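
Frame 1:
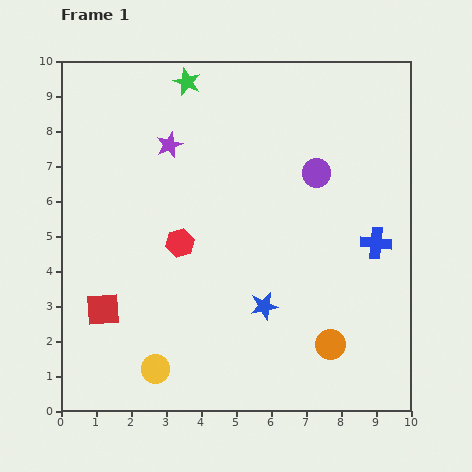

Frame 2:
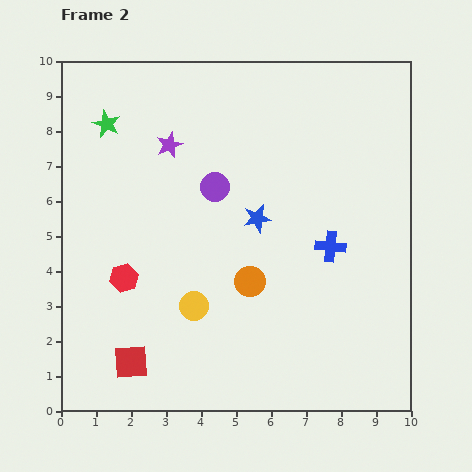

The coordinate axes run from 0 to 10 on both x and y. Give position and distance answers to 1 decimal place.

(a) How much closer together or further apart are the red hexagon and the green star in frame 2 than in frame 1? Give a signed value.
-0.2

Distance in frame 1: 4.6. Distance in frame 2: 4.4.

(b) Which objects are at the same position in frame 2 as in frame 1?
the purple star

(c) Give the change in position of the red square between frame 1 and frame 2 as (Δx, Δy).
(0.8, -1.5)

The red square was at (1.2, 2.9) in frame 1 and (2.0, 1.4) in frame 2.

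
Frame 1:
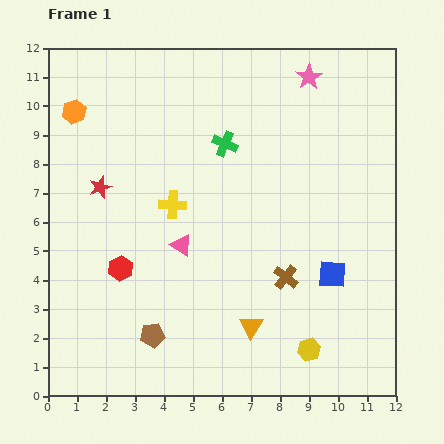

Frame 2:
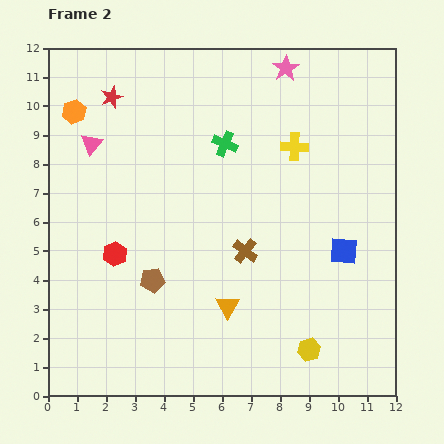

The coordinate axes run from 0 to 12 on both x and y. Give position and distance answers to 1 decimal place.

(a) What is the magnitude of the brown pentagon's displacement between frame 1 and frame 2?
1.9

The brown pentagon moved from (3.6, 2.1) to (3.6, 4.0), a distance of √(0.0² + 1.9²) ≈ 1.9.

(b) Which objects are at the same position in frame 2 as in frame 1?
the orange hexagon, the yellow hexagon, the green cross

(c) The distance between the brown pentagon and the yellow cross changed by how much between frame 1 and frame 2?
+2.1

Distance in frame 1: 4.6. Distance in frame 2: 6.7.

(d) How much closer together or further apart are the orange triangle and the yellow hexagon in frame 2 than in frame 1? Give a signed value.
+1.0

Distance in frame 1: 2.2. Distance in frame 2: 3.2.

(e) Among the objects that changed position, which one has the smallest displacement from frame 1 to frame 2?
the red hexagon

(moved 0.5)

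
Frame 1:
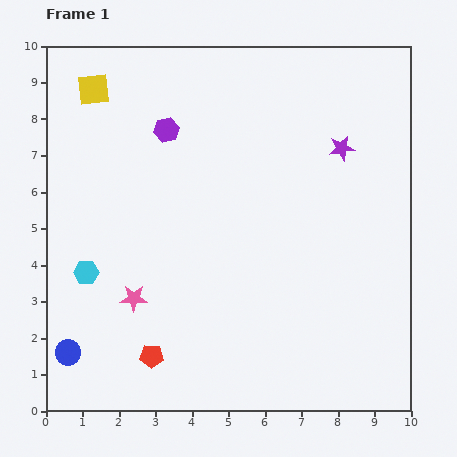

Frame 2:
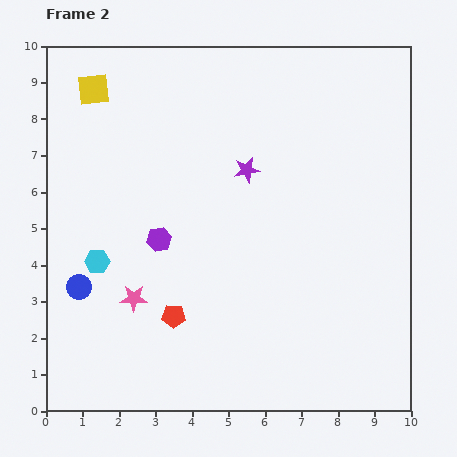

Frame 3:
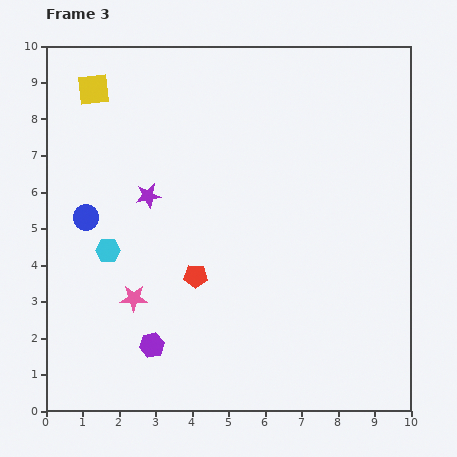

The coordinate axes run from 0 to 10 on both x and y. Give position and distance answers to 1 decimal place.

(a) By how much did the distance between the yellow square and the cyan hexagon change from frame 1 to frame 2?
-0.3

Distance in frame 1: 5.0. Distance in frame 2: 4.7.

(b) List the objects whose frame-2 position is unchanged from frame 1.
the pink star, the yellow square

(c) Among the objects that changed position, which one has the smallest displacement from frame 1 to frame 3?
the cyan hexagon

(moved 0.8)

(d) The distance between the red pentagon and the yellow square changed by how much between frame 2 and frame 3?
-0.8

Distance in frame 2: 6.6. Distance in frame 3: 5.8.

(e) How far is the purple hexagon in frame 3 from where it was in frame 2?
2.9

The purple hexagon moved from (3.1, 4.7) to (2.9, 1.8), a distance of √(0.2² + 2.9²) ≈ 2.9.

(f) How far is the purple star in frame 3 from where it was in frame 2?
2.8

The purple star moved from (5.5, 6.6) to (2.8, 5.9), a distance of √(2.7² + 0.7²) ≈ 2.8.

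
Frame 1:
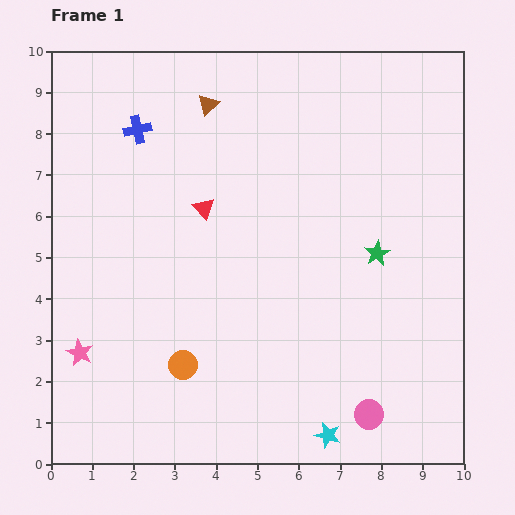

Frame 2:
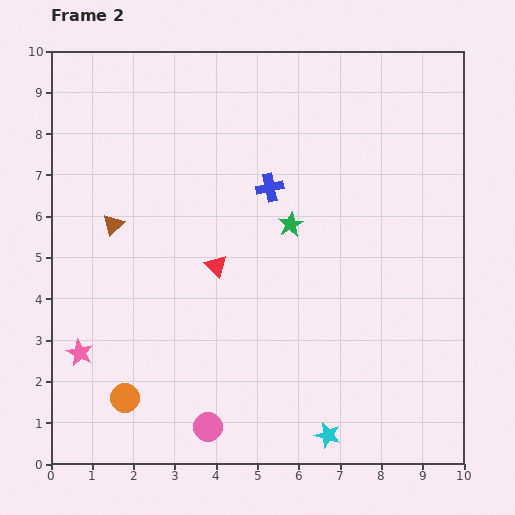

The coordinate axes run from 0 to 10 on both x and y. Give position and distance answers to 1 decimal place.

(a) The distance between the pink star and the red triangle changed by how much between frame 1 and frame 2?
-0.7

Distance in frame 1: 4.6. Distance in frame 2: 3.9.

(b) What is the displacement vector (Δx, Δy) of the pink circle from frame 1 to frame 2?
(-3.9, -0.3)

The pink circle was at (7.7, 1.2) in frame 1 and (3.8, 0.9) in frame 2.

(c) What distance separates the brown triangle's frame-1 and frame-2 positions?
3.7

The brown triangle moved from (3.8, 8.7) to (1.5, 5.8), a distance of √(2.3² + 2.9²) ≈ 3.7.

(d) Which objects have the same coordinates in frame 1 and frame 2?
the pink star, the cyan star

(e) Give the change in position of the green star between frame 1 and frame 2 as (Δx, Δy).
(-2.1, 0.7)

The green star was at (7.9, 5.1) in frame 1 and (5.8, 5.8) in frame 2.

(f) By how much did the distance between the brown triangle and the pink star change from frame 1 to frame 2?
-3.6

Distance in frame 1: 6.8. Distance in frame 2: 3.2.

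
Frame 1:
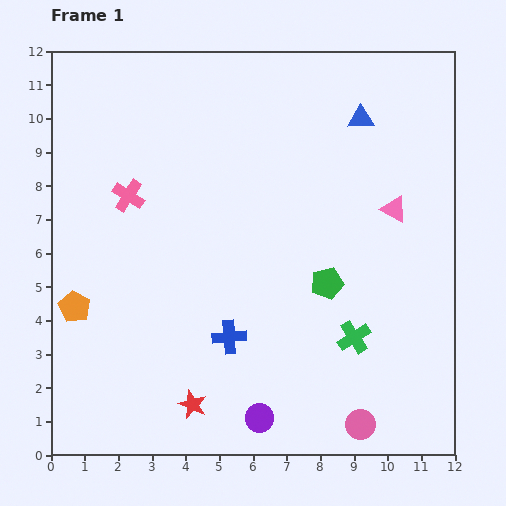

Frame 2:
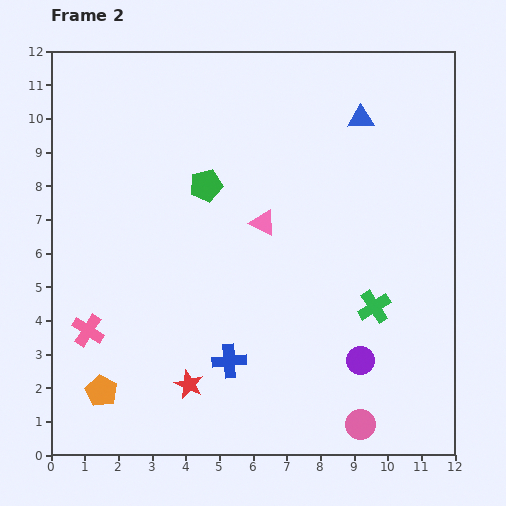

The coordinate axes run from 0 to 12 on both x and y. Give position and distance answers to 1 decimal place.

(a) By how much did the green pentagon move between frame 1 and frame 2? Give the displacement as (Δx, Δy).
(-3.6, 2.9)

The green pentagon was at (8.2, 5.1) in frame 1 and (4.6, 8.0) in frame 2.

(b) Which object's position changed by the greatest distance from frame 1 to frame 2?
the green pentagon

(moved 4.6; next 4.2)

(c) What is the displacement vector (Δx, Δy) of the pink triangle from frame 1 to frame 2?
(-3.9, -0.4)

The pink triangle was at (10.2, 7.3) in frame 1 and (6.3, 6.9) in frame 2.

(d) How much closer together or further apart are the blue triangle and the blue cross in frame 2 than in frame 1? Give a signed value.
+0.6

Distance in frame 1: 7.6. Distance in frame 2: 8.2.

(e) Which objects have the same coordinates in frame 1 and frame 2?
the blue triangle, the pink circle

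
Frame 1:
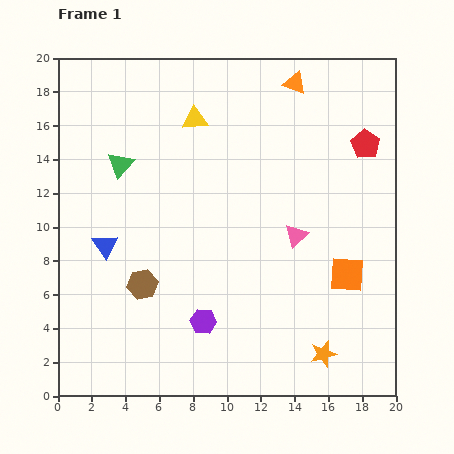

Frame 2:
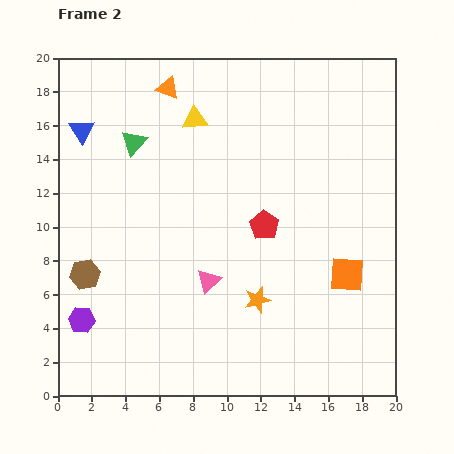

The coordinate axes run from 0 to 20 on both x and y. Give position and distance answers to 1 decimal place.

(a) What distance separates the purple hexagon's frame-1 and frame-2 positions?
7.2

The purple hexagon moved from (8.6, 4.4) to (1.4, 4.5), a distance of √(7.2² + 0.1²) ≈ 7.2.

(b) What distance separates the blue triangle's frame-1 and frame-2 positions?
6.9

The blue triangle moved from (2.8, 8.9) to (1.4, 15.7), a distance of √(1.4² + 6.8²) ≈ 6.9.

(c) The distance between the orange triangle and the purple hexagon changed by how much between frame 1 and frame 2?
-0.5

Distance in frame 1: 15.1. Distance in frame 2: 14.6.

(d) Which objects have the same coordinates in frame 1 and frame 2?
the yellow triangle, the orange square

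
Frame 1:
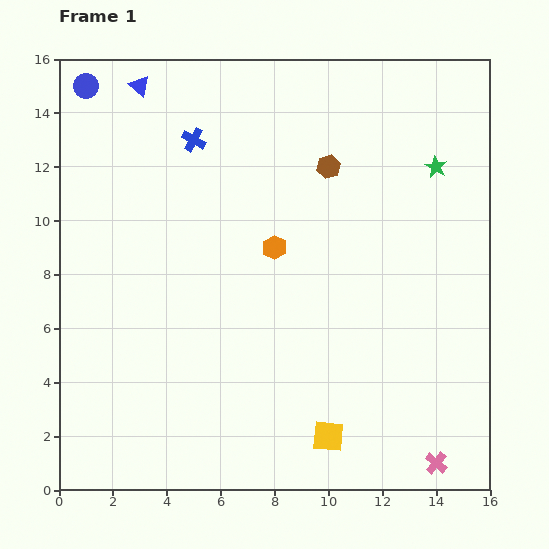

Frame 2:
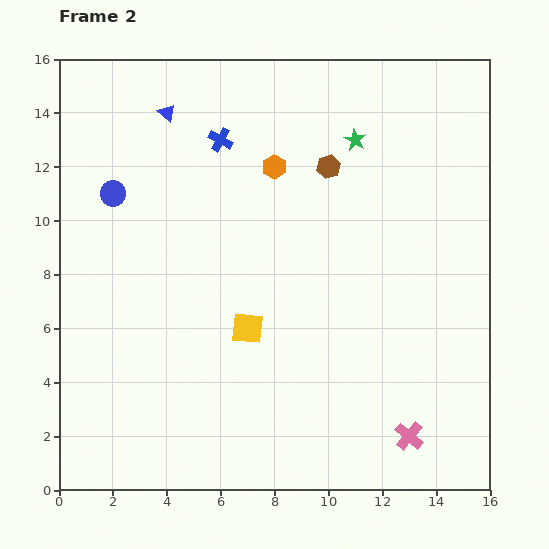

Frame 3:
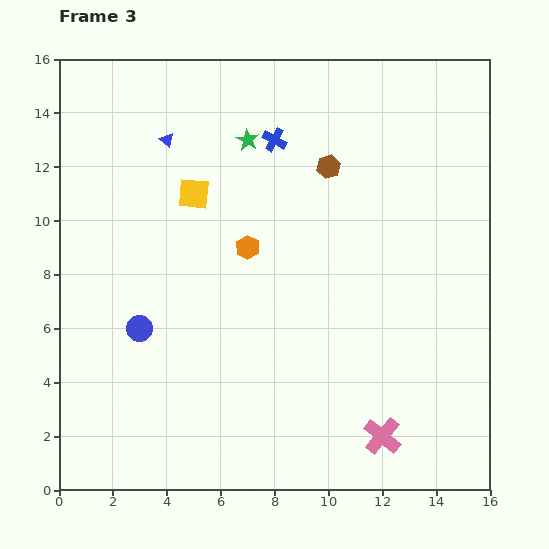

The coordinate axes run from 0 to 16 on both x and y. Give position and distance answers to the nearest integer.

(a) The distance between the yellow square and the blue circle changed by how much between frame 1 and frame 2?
-9

Distance in frame 1: 16. Distance in frame 2: 7.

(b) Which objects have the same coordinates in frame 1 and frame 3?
the brown hexagon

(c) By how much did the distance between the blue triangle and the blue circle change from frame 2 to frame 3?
+3

Distance in frame 2: 4. Distance in frame 3: 7.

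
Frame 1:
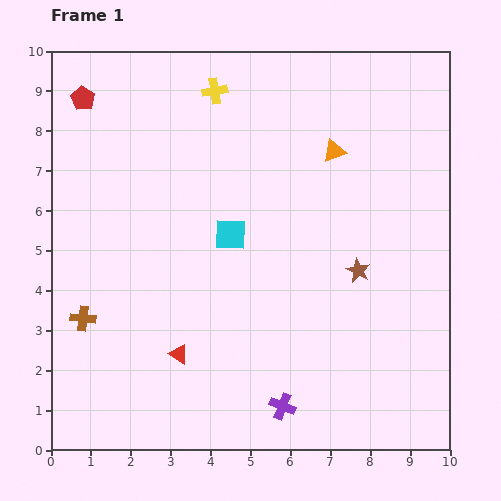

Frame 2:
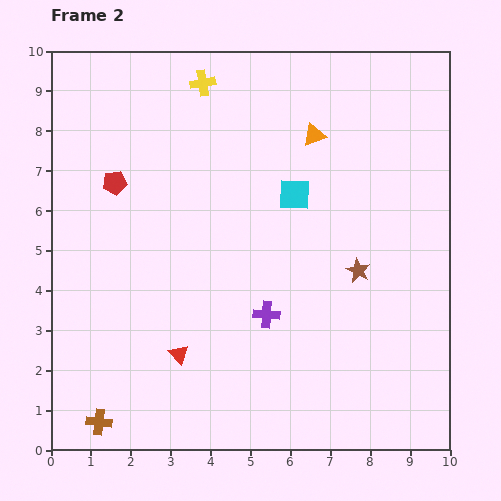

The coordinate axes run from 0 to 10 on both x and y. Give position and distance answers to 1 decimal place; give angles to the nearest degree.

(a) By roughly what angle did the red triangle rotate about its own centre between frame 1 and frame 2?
16° clockwise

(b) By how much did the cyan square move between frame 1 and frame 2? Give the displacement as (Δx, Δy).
(1.6, 1.0)

The cyan square was at (4.5, 5.4) in frame 1 and (6.1, 6.4) in frame 2.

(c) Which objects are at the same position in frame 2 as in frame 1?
the red triangle, the brown star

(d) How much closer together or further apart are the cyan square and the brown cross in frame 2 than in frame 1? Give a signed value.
+3.2

Distance in frame 1: 4.3. Distance in frame 2: 7.5.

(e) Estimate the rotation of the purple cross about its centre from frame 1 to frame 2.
18° counter-clockwise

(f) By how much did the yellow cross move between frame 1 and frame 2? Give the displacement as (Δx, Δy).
(-0.3, 0.2)

The yellow cross was at (4.1, 9.0) in frame 1 and (3.8, 9.2) in frame 2.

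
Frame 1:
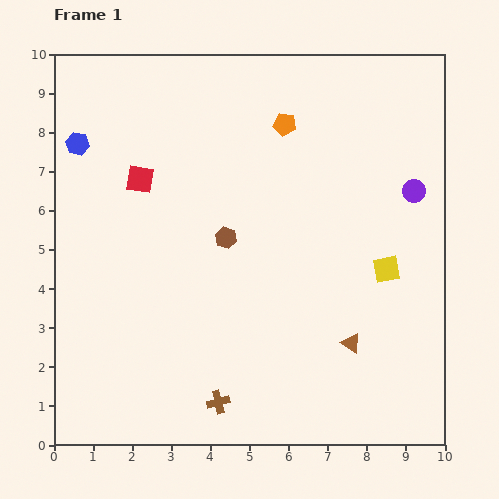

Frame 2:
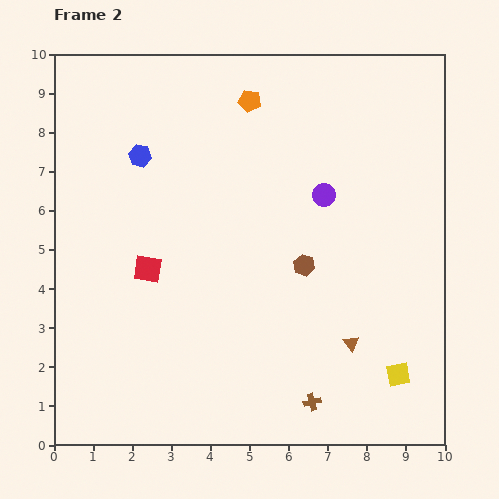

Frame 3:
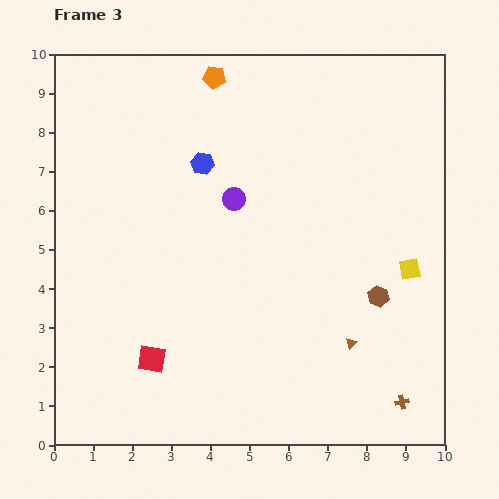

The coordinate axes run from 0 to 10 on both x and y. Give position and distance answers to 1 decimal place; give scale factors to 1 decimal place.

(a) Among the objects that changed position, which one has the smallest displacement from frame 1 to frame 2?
the orange pentagon

(moved 1.1)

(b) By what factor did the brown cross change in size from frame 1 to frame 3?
0.6×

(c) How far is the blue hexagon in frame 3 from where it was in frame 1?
3.2

The blue hexagon moved from (0.6, 7.7) to (3.8, 7.2), a distance of √(3.2² + 0.5²) ≈ 3.2.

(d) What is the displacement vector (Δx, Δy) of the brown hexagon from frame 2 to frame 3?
(1.9, -0.8)

The brown hexagon was at (6.4, 4.6) in frame 2 and (8.3, 3.8) in frame 3.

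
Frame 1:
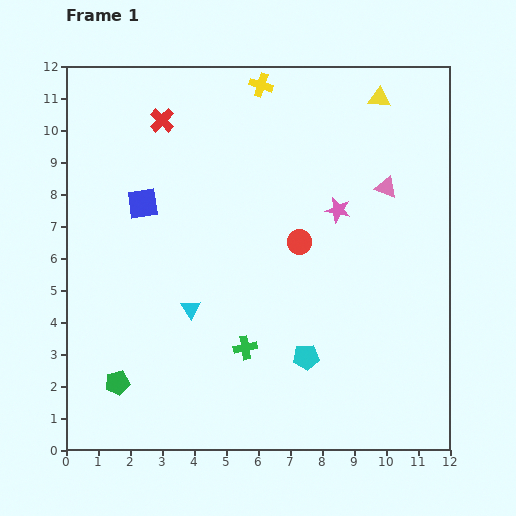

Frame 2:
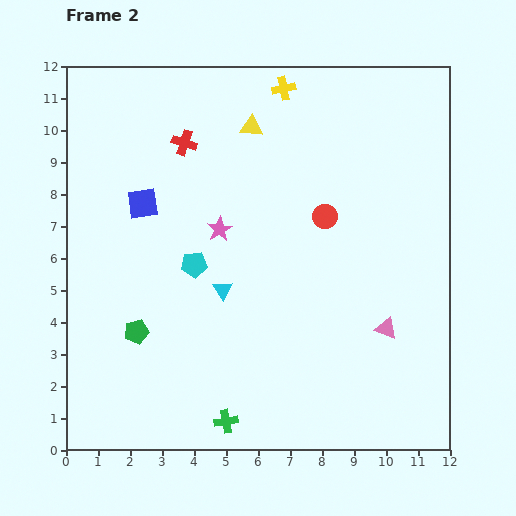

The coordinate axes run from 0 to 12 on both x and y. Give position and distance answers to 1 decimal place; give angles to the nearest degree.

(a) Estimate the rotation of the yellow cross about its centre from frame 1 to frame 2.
29° counter-clockwise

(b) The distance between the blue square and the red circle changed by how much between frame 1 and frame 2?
+0.7

Distance in frame 1: 5.0. Distance in frame 2: 5.7.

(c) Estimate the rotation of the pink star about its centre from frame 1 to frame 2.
29° clockwise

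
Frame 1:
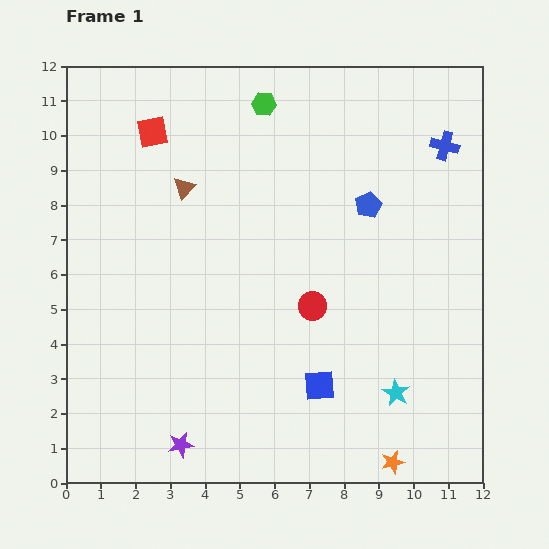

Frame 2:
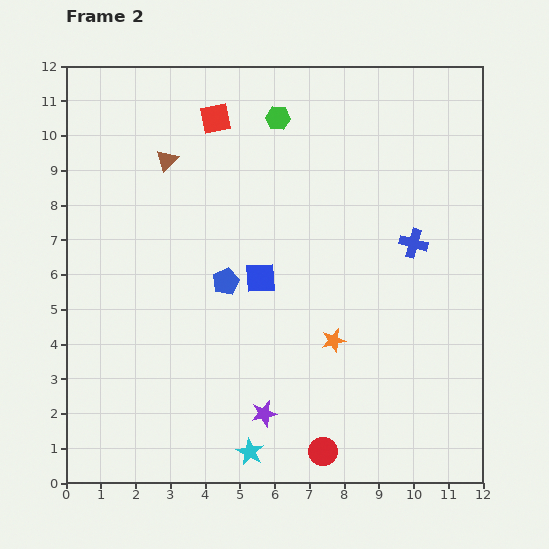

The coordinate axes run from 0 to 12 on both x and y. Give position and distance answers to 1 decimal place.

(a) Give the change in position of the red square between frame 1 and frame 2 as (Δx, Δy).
(1.8, 0.4)

The red square was at (2.5, 10.1) in frame 1 and (4.3, 10.5) in frame 2.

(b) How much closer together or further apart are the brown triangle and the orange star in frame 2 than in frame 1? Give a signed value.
-2.8

Distance in frame 1: 9.9. Distance in frame 2: 7.1.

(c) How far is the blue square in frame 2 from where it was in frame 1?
3.5

The blue square moved from (7.3, 2.8) to (5.6, 5.9), a distance of √(1.7² + 3.1²) ≈ 3.5.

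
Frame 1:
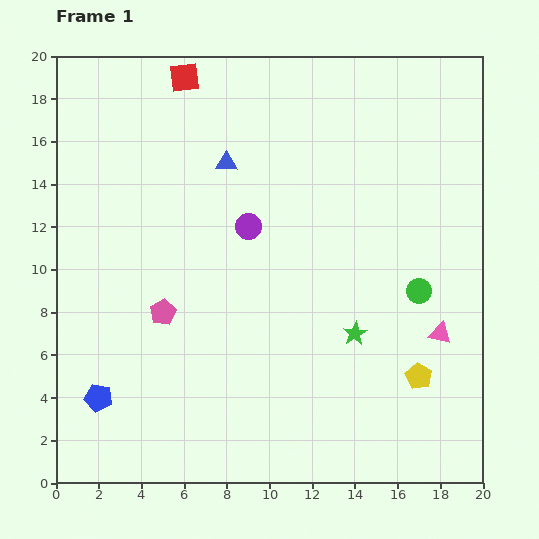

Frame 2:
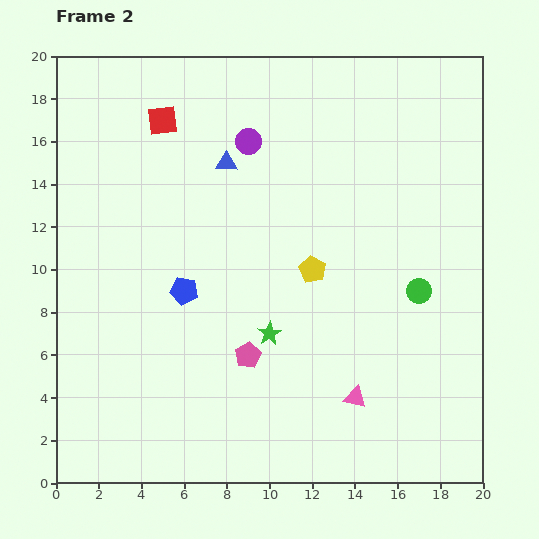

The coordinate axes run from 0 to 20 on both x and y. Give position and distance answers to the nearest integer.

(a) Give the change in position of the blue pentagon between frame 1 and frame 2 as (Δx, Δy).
(4, 5)

The blue pentagon was at (2, 4) in frame 1 and (6, 9) in frame 2.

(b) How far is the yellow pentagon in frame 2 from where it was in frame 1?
7

The yellow pentagon moved from (17, 5) to (12, 10), a distance of √(5² + 5²) ≈ 7.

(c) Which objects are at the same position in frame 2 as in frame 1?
the blue triangle, the green circle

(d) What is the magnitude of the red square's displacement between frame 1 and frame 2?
2

The red square moved from (6, 19) to (5, 17), a distance of √(1² + 2²) ≈ 2.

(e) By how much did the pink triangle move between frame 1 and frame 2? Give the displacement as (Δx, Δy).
(-4, -3)

The pink triangle was at (18, 7) in frame 1 and (14, 4) in frame 2.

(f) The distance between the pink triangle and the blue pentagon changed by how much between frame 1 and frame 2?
-7

Distance in frame 1: 16. Distance in frame 2: 9.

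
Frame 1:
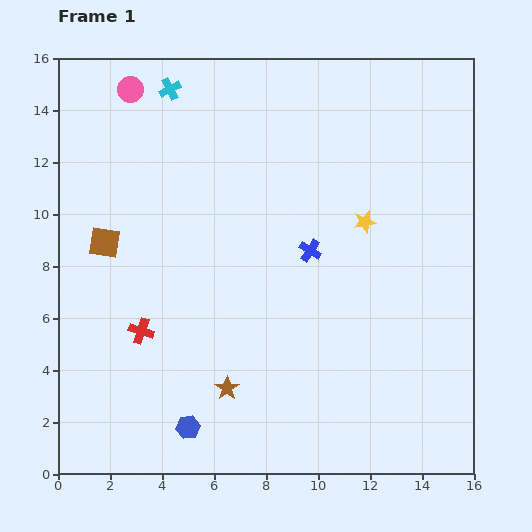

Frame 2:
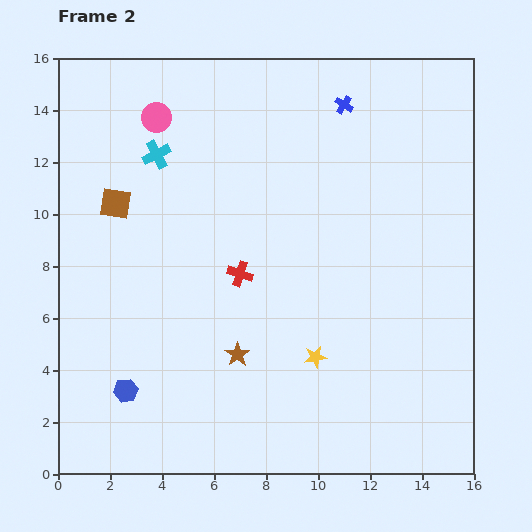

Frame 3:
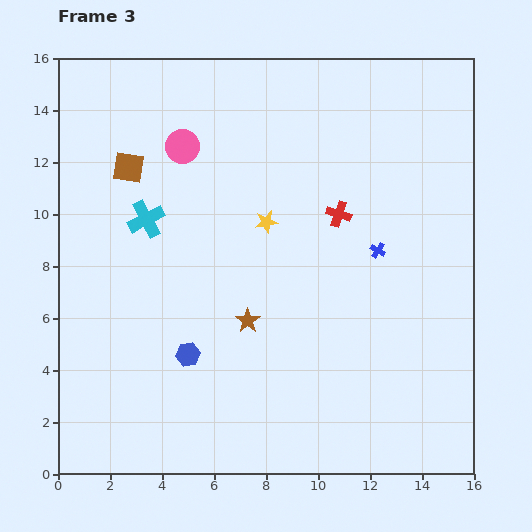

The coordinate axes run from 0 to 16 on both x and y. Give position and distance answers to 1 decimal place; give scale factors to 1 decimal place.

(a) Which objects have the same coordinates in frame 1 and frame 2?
none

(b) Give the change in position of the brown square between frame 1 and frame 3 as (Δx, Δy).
(0.9, 2.9)

The brown square was at (1.8, 8.9) in frame 1 and (2.7, 11.8) in frame 3.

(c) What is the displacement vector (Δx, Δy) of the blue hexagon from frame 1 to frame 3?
(0.0, 2.8)

The blue hexagon was at (5.0, 1.8) in frame 1 and (5.0, 4.6) in frame 3.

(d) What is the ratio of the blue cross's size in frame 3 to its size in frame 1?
0.7×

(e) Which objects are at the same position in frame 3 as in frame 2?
none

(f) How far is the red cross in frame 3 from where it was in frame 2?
4.4

The red cross moved from (7.0, 7.7) to (10.8, 10.0), a distance of √(3.8² + 2.3²) ≈ 4.4.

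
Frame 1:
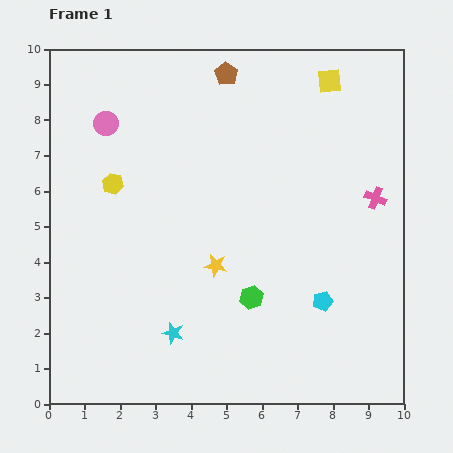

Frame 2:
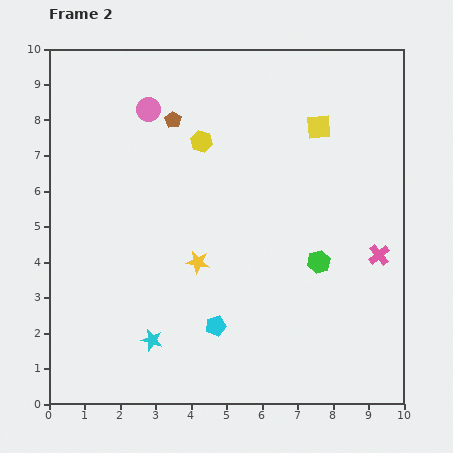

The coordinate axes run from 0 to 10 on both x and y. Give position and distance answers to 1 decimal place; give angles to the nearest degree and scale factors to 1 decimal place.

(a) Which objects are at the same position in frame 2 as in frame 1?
none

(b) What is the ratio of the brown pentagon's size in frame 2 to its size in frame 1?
0.7×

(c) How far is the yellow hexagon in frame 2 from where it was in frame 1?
2.8

The yellow hexagon moved from (1.8, 6.2) to (4.3, 7.4), a distance of √(2.5² + 1.2²) ≈ 2.8.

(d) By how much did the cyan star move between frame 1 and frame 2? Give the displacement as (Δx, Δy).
(-0.6, -0.2)

The cyan star was at (3.5, 2.0) in frame 1 and (2.9, 1.8) in frame 2.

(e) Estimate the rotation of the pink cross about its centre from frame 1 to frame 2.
30° clockwise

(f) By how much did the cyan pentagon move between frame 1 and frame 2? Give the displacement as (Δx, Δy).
(-3.0, -0.7)

The cyan pentagon was at (7.7, 2.9) in frame 1 and (4.7, 2.2) in frame 2.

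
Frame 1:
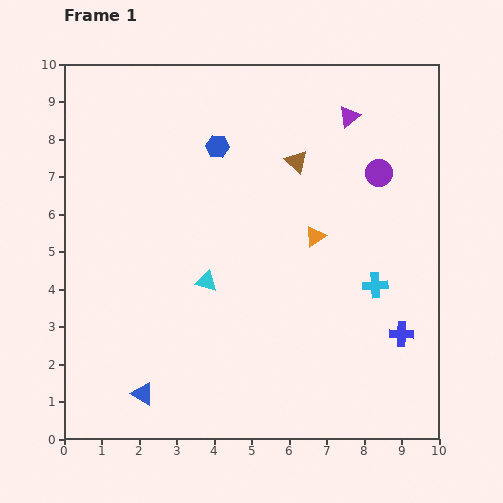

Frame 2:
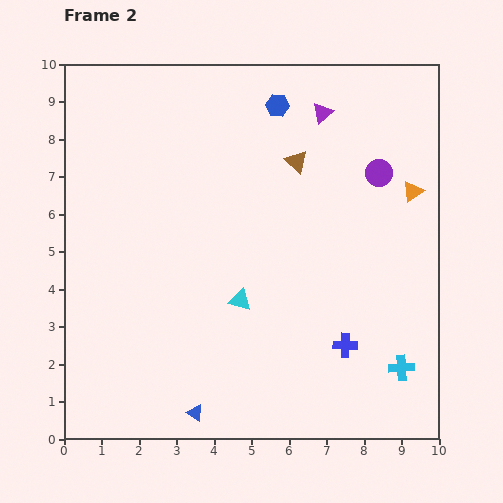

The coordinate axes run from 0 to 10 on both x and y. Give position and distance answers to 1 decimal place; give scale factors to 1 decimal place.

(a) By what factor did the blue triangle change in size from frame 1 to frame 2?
0.7×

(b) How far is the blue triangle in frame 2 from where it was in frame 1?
1.5

The blue triangle moved from (2.1, 1.2) to (3.5, 0.7), a distance of √(1.4² + 0.5²) ≈ 1.5.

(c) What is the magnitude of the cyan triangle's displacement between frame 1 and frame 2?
1.0

The cyan triangle moved from (3.8, 4.2) to (4.7, 3.7), a distance of √(0.9² + 0.5²) ≈ 1.0.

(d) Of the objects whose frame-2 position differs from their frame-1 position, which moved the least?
the purple triangle

(moved 0.7)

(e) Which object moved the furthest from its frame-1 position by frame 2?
the orange triangle

(moved 2.9; next 2.3)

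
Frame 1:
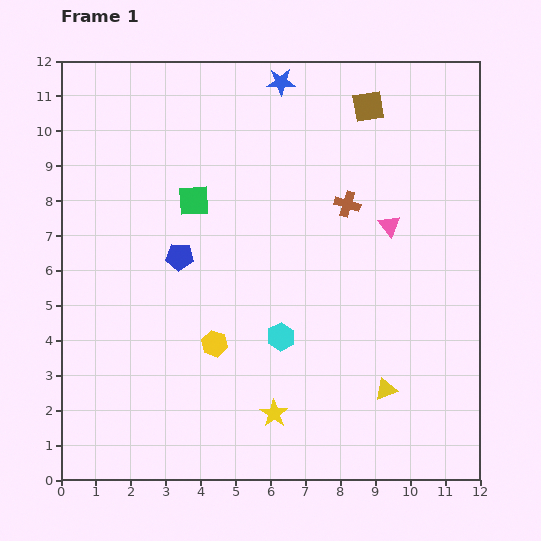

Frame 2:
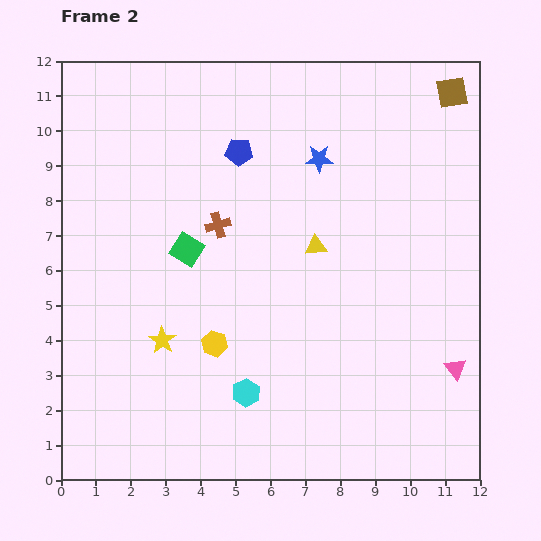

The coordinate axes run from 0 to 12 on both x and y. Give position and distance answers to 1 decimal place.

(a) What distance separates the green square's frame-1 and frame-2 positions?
1.4

The green square moved from (3.8, 8.0) to (3.6, 6.6), a distance of √(0.2² + 1.4²) ≈ 1.4.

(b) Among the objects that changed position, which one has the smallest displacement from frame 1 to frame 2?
the green square

(moved 1.4)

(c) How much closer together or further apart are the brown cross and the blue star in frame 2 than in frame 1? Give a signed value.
-0.5

Distance in frame 1: 4.0. Distance in frame 2: 3.5.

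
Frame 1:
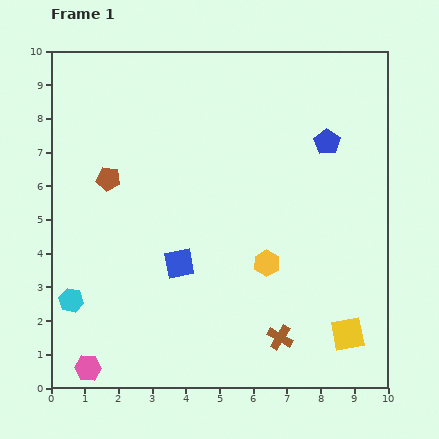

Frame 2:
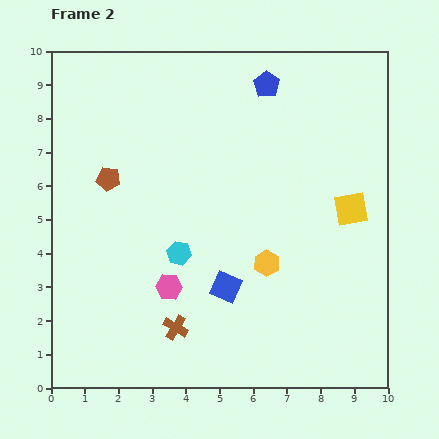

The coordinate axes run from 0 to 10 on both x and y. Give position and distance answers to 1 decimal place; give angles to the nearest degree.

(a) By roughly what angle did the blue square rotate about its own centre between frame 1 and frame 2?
34° clockwise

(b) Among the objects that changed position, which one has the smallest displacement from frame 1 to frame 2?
the blue square

(moved 1.6)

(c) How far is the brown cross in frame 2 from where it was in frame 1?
3.1

The brown cross moved from (6.8, 1.5) to (3.7, 1.8), a distance of √(3.1² + 0.3²) ≈ 3.1.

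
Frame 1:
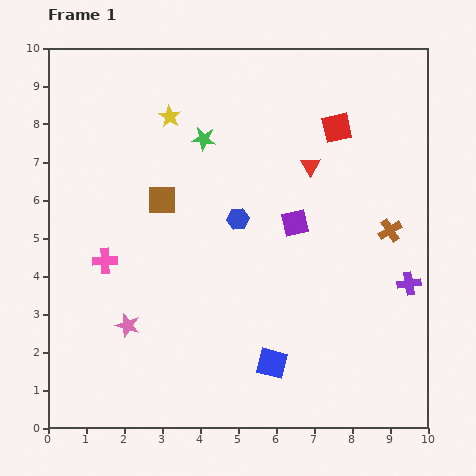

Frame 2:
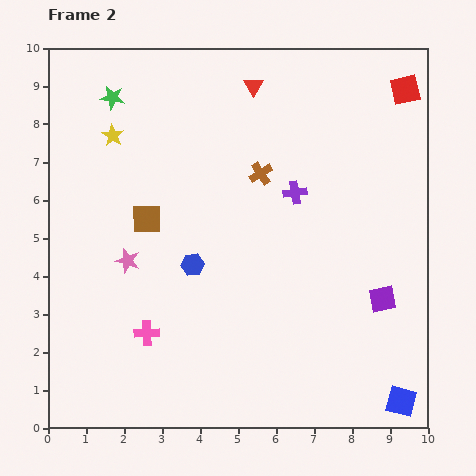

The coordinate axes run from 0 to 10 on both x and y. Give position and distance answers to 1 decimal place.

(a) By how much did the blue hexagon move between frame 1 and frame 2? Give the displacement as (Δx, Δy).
(-1.2, -1.2)

The blue hexagon was at (5.0, 5.5) in frame 1 and (3.8, 4.3) in frame 2.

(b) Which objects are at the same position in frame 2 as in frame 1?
none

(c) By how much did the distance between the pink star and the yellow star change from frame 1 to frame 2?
-2.3

Distance in frame 1: 5.6. Distance in frame 2: 3.3.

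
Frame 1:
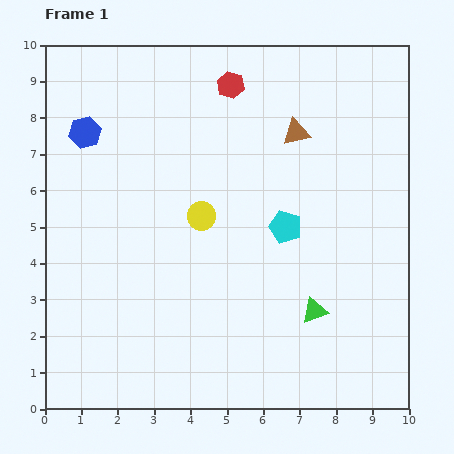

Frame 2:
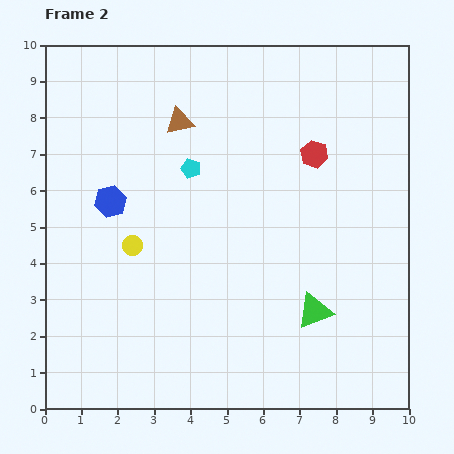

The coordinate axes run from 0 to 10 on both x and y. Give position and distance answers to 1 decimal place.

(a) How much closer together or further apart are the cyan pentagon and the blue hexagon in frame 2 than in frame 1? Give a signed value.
-3.7

Distance in frame 1: 6.1. Distance in frame 2: 2.4.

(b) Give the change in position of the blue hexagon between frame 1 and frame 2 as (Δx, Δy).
(0.7, -1.9)

The blue hexagon was at (1.1, 7.6) in frame 1 and (1.8, 5.7) in frame 2.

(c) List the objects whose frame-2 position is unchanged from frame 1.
the green triangle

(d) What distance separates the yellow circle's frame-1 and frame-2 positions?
2.1

The yellow circle moved from (4.3, 5.3) to (2.4, 4.5), a distance of √(1.9² + 0.8²) ≈ 2.1.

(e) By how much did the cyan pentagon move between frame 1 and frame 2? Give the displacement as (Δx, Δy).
(-2.6, 1.6)

The cyan pentagon was at (6.6, 5.0) in frame 1 and (4.0, 6.6) in frame 2.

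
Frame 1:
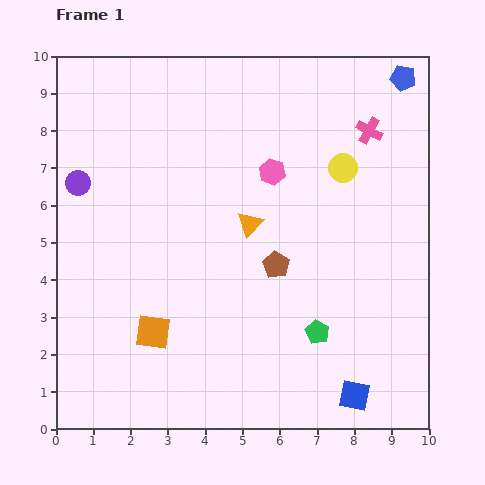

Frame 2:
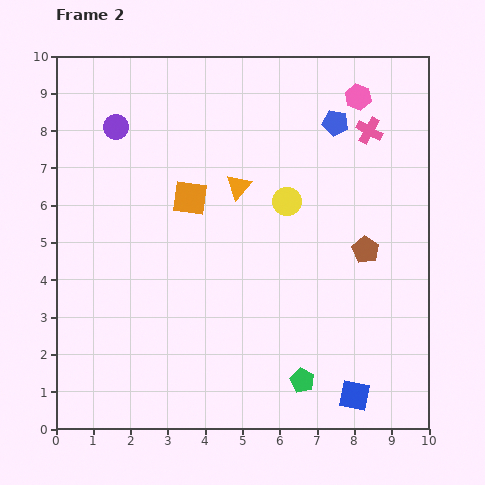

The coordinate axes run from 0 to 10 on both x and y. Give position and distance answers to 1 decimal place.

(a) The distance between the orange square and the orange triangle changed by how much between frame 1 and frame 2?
-2.6

Distance in frame 1: 3.9. Distance in frame 2: 1.3.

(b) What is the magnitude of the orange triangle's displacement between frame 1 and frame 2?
1.0

The orange triangle moved from (5.2, 5.5) to (4.9, 6.5), a distance of √(0.3² + 1.0²) ≈ 1.0.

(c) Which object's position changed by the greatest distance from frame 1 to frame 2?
the orange square

(moved 3.7; next 3.0)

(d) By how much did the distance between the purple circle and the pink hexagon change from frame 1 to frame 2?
+1.3

Distance in frame 1: 5.2. Distance in frame 2: 6.5.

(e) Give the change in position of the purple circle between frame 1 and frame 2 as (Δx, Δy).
(1.0, 1.5)

The purple circle was at (0.6, 6.6) in frame 1 and (1.6, 8.1) in frame 2.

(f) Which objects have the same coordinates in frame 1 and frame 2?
the pink cross, the blue square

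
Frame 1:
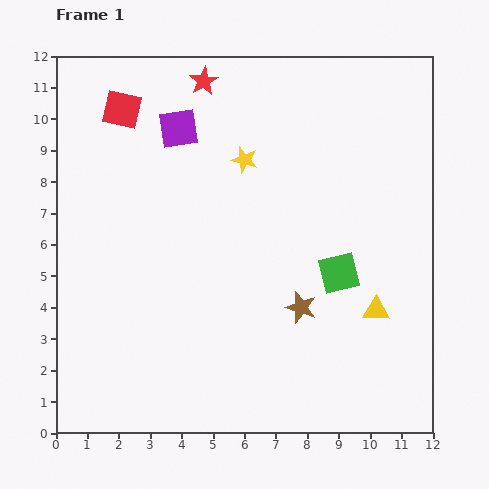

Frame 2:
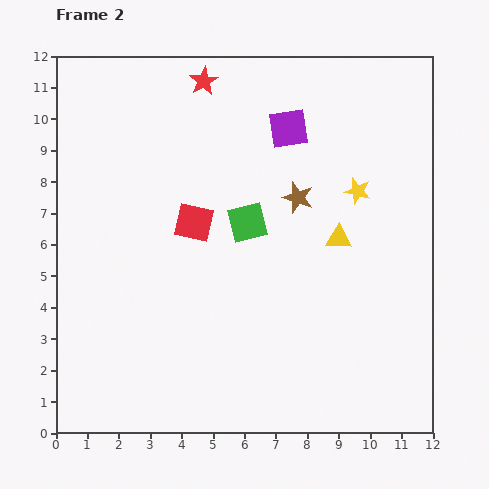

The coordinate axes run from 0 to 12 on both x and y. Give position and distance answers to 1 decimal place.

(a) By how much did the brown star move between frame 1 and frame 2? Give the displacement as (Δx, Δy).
(-0.1, 3.5)

The brown star was at (7.8, 4.0) in frame 1 and (7.7, 7.5) in frame 2.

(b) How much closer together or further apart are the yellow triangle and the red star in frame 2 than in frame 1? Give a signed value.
-2.5

Distance in frame 1: 9.1. Distance in frame 2: 6.6.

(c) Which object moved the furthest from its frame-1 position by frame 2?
the red square

(moved 4.3; next 3.7)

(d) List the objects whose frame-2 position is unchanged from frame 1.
the red star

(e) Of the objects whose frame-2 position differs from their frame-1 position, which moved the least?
the yellow triangle

(moved 2.6)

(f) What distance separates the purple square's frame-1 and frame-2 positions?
3.5

The purple square moved from (3.9, 9.7) to (7.4, 9.7), a distance of √(3.5² + 0.0²) ≈ 3.5.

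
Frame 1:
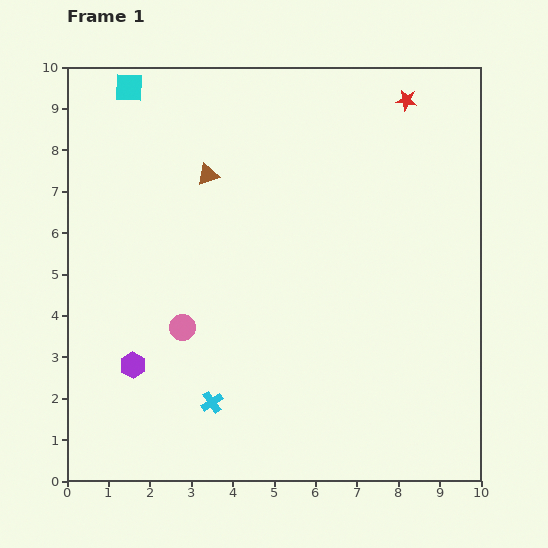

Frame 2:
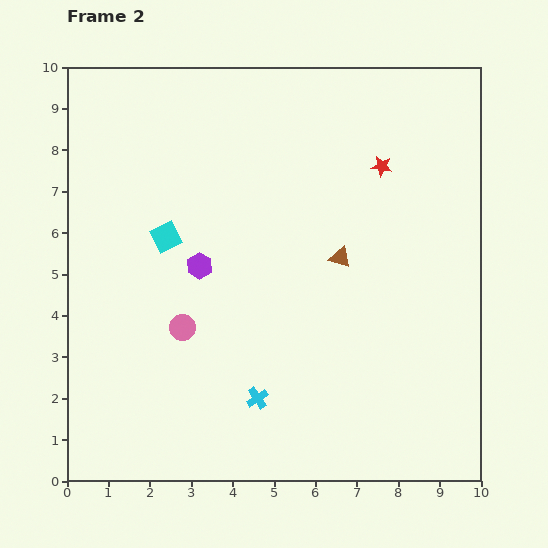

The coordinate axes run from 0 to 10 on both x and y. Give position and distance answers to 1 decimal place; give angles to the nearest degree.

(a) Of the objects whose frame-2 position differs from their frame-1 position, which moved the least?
the cyan cross

(moved 1.1)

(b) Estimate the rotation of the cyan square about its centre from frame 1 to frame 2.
29° counter-clockwise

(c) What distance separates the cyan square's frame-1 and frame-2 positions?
3.7

The cyan square moved from (1.5, 9.5) to (2.4, 5.9), a distance of √(0.9² + 3.6²) ≈ 3.7.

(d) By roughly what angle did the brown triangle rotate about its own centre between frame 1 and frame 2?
36° clockwise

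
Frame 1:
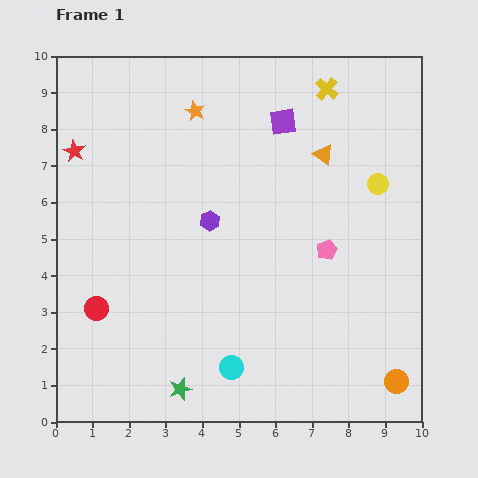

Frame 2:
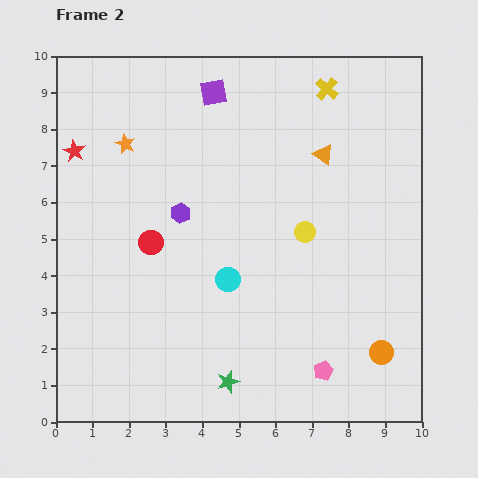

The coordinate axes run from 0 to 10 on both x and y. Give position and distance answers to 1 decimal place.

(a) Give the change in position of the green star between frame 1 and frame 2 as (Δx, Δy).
(1.3, 0.2)

The green star was at (3.4, 0.9) in frame 1 and (4.7, 1.1) in frame 2.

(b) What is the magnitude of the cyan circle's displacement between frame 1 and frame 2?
2.4

The cyan circle moved from (4.8, 1.5) to (4.7, 3.9), a distance of √(0.1² + 2.4²) ≈ 2.4.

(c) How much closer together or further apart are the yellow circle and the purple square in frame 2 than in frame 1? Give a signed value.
+1.4

Distance in frame 1: 3.1. Distance in frame 2: 4.5.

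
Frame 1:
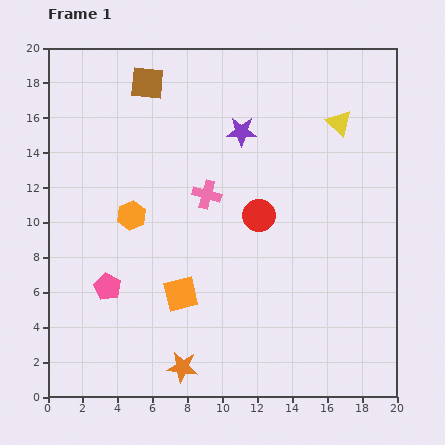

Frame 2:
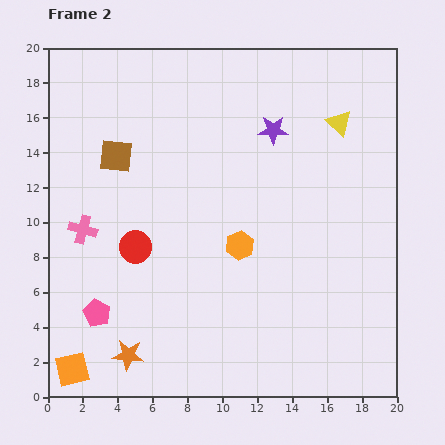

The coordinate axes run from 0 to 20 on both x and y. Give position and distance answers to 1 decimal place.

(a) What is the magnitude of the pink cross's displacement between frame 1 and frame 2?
7.4

The pink cross moved from (9.1, 11.6) to (2.0, 9.6), a distance of √(7.1² + 2.0²) ≈ 7.4.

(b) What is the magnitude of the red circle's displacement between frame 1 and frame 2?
7.3

The red circle moved from (12.1, 10.4) to (5.0, 8.6), a distance of √(7.1² + 1.8²) ≈ 7.3.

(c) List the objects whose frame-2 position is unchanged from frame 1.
the yellow triangle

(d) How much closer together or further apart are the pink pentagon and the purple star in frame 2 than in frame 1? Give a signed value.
+2.8

Distance in frame 1: 11.8. Distance in frame 2: 14.6.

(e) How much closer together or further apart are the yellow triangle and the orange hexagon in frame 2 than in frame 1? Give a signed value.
-4.0

Distance in frame 1: 13.0. Distance in frame 2: 9.0.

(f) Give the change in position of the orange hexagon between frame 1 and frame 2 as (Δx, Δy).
(6.2, -1.7)

The orange hexagon was at (4.8, 10.4) in frame 1 and (11.0, 8.7) in frame 2.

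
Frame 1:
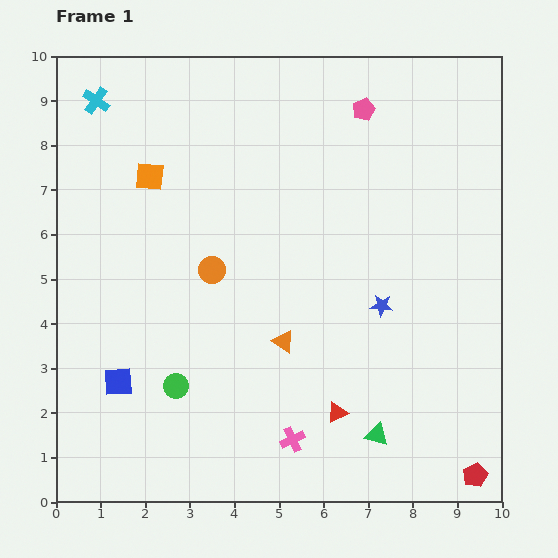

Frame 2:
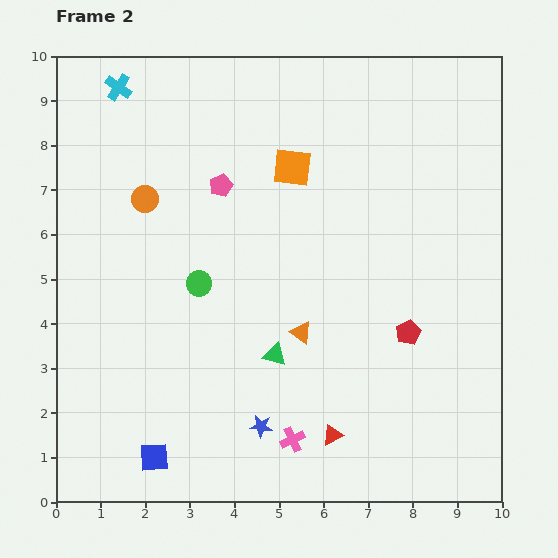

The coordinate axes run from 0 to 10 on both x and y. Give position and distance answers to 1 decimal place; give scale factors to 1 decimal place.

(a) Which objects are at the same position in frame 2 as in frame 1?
the pink cross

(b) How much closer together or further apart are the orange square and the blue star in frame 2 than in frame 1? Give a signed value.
-0.2

Distance in frame 1: 6.0. Distance in frame 2: 5.8.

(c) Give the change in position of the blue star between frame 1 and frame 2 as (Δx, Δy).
(-2.7, -2.7)

The blue star was at (7.3, 4.4) in frame 1 and (4.6, 1.7) in frame 2.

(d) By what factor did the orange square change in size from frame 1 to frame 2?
1.3×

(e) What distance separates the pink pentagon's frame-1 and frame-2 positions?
3.6

The pink pentagon moved from (6.9, 8.8) to (3.7, 7.1), a distance of √(3.2² + 1.7²) ≈ 3.6.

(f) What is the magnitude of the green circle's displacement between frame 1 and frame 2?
2.4

The green circle moved from (2.7, 2.6) to (3.2, 4.9), a distance of √(0.5² + 2.3²) ≈ 2.4.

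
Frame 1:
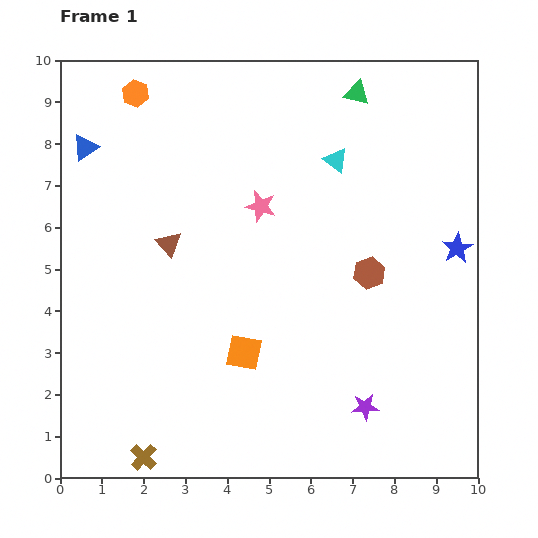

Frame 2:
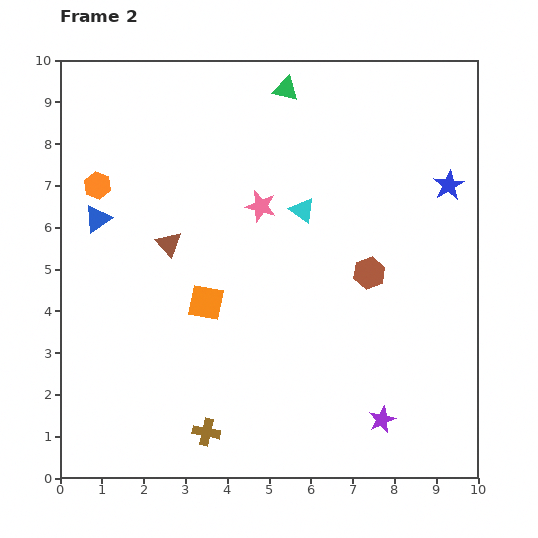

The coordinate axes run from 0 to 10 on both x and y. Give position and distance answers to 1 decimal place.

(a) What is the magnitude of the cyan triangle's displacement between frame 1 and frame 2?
1.4

The cyan triangle moved from (6.6, 7.6) to (5.8, 6.4), a distance of √(0.8² + 1.2²) ≈ 1.4.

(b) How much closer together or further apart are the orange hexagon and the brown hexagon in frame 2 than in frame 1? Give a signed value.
-0.3

Distance in frame 1: 7.1. Distance in frame 2: 6.8.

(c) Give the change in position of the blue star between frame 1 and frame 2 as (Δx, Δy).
(-0.2, 1.5)

The blue star was at (9.5, 5.5) in frame 1 and (9.3, 7.0) in frame 2.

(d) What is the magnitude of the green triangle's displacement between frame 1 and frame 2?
1.7

The green triangle moved from (7.1, 9.2) to (5.4, 9.3), a distance of √(1.7² + 0.1²) ≈ 1.7.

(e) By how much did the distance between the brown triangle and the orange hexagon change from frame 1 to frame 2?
-1.5

Distance in frame 1: 3.7. Distance in frame 2: 2.2.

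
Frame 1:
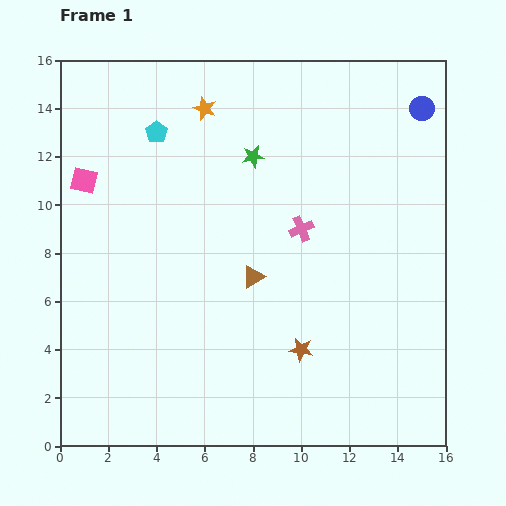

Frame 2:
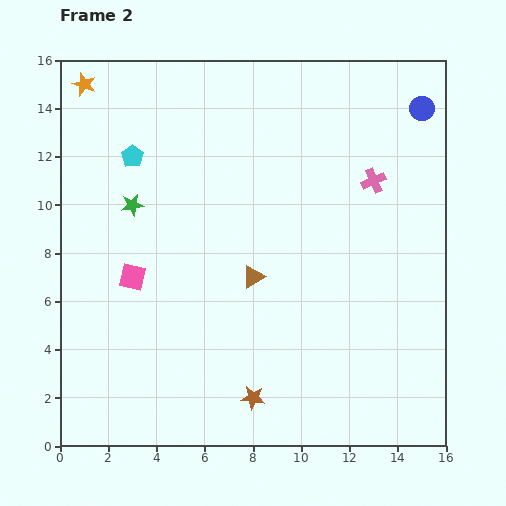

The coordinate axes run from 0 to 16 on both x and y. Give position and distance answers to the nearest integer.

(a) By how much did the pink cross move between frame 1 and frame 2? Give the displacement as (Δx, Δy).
(3, 2)

The pink cross was at (10, 9) in frame 1 and (13, 11) in frame 2.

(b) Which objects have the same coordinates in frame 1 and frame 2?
the blue circle, the brown triangle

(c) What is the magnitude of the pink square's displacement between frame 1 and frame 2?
4

The pink square moved from (1, 11) to (3, 7), a distance of √(2² + 4²) ≈ 4.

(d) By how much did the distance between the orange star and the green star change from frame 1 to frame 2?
+2

Distance in frame 1: 3. Distance in frame 2: 5.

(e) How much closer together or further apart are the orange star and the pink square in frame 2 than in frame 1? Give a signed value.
+2

Distance in frame 1: 6. Distance in frame 2: 8.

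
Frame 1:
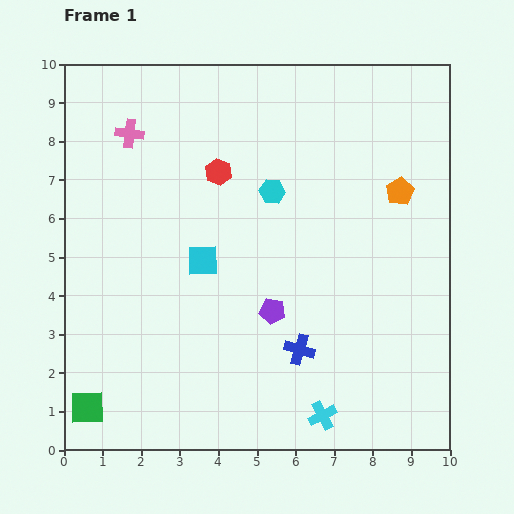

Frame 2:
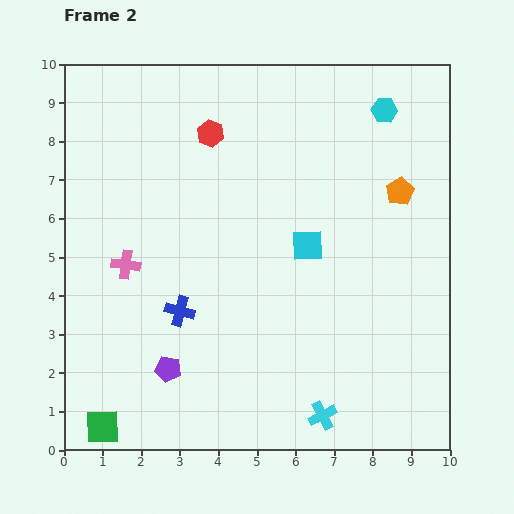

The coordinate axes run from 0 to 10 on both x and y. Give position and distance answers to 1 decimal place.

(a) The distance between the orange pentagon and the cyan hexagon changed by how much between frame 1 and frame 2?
-1.2

Distance in frame 1: 3.3. Distance in frame 2: 2.1.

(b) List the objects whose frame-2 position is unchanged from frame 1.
the cyan cross, the orange pentagon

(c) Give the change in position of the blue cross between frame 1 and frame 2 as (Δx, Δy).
(-3.1, 1.0)

The blue cross was at (6.1, 2.6) in frame 1 and (3.0, 3.6) in frame 2.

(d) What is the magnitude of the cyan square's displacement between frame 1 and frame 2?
2.7

The cyan square moved from (3.6, 4.9) to (6.3, 5.3), a distance of √(2.7² + 0.4²) ≈ 2.7.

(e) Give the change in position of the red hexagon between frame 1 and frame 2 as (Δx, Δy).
(-0.2, 1.0)

The red hexagon was at (4.0, 7.2) in frame 1 and (3.8, 8.2) in frame 2.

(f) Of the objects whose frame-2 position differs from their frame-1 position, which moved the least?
the green square

(moved 0.6)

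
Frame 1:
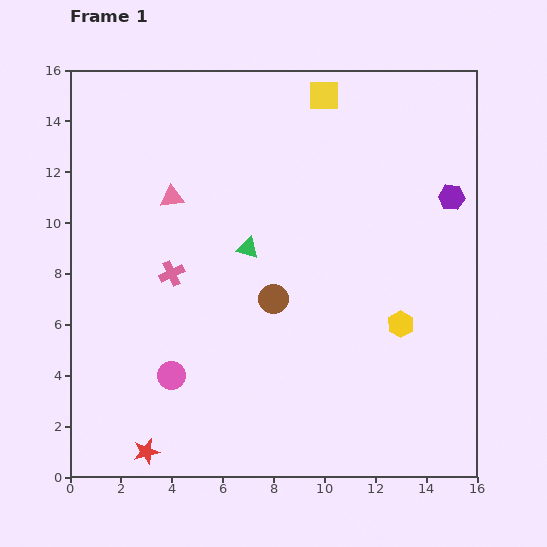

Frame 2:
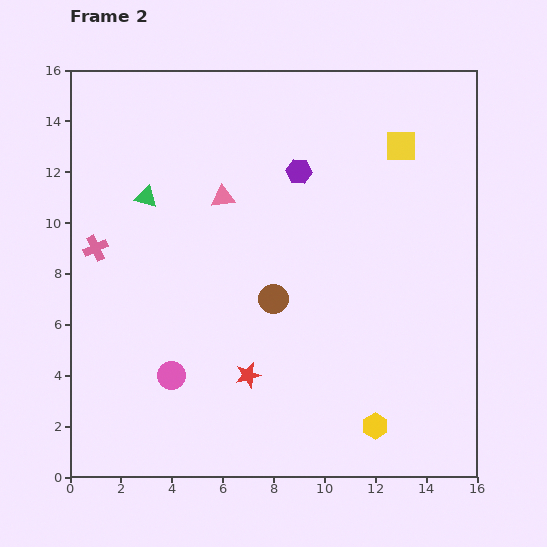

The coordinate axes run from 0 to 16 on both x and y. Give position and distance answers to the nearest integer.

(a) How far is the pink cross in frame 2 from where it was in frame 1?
3

The pink cross moved from (4, 8) to (1, 9), a distance of √(3² + 1²) ≈ 3.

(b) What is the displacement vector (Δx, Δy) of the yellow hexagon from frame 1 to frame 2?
(-1, -4)

The yellow hexagon was at (13, 6) in frame 1 and (12, 2) in frame 2.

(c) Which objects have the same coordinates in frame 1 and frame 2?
the brown circle, the pink circle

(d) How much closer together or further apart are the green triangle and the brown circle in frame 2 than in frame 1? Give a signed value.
+4

Distance in frame 1: 2. Distance in frame 2: 6.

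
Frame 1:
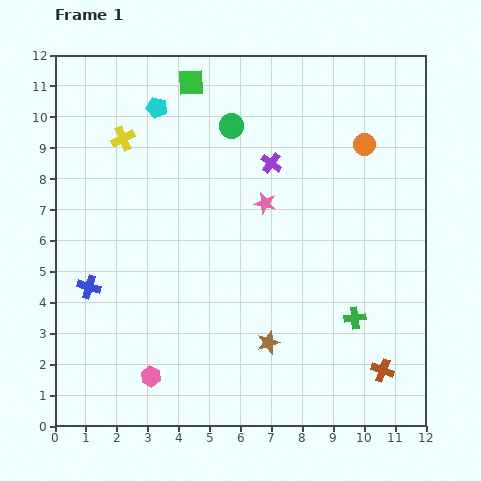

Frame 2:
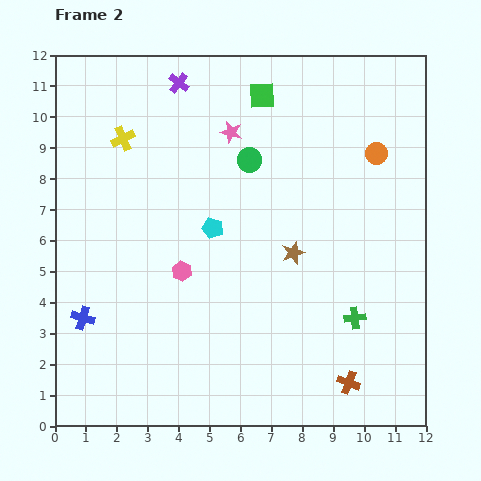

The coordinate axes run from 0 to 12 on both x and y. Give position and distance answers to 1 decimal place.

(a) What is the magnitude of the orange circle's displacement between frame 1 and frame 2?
0.5

The orange circle moved from (10.0, 9.1) to (10.4, 8.8), a distance of √(0.4² + 0.3²) ≈ 0.5.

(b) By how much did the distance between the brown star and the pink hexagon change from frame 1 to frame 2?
-0.4

Distance in frame 1: 4.0. Distance in frame 2: 3.6.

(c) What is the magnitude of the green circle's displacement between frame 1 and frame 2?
1.3

The green circle moved from (5.7, 9.7) to (6.3, 8.6), a distance of √(0.6² + 1.1²) ≈ 1.3.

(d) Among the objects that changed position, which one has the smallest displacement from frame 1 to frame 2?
the orange circle

(moved 0.5)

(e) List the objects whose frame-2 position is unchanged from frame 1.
the green cross, the yellow cross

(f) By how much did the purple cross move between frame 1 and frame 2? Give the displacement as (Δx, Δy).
(-3.0, 2.6)

The purple cross was at (7.0, 8.5) in frame 1 and (4.0, 11.1) in frame 2.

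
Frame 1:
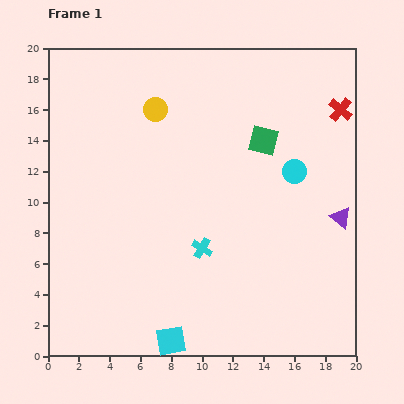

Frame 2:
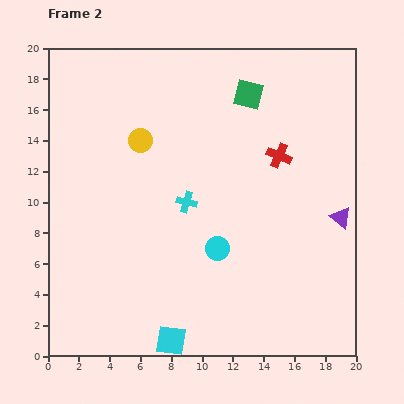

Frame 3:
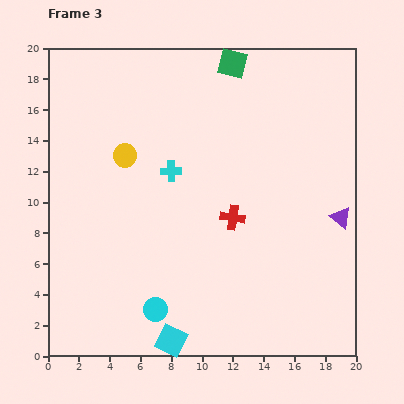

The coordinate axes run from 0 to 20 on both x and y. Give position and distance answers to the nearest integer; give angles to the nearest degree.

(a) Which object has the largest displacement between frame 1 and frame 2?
the cyan circle

(moved 7; next 5)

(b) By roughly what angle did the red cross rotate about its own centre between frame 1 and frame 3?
32° counter-clockwise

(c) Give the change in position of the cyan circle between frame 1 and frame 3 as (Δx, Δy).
(-9, -9)

The cyan circle was at (16, 12) in frame 1 and (7, 3) in frame 3.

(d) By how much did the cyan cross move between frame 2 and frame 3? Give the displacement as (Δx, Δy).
(-1, 2)

The cyan cross was at (9, 10) in frame 2 and (8, 12) in frame 3.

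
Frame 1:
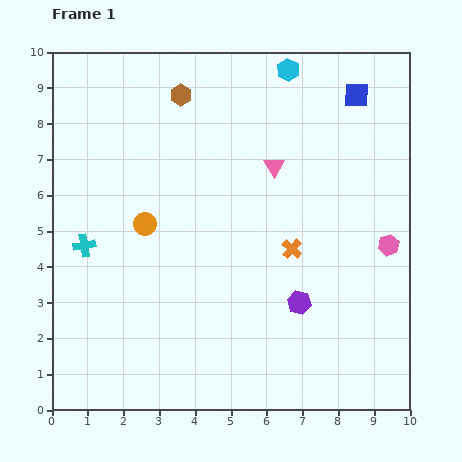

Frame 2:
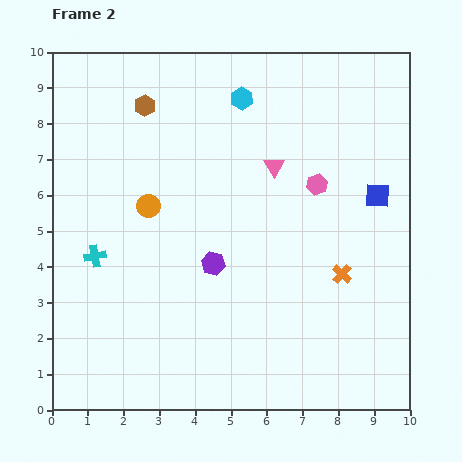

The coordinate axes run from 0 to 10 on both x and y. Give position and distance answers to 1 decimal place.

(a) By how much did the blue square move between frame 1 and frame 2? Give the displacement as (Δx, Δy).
(0.6, -2.8)

The blue square was at (8.5, 8.8) in frame 1 and (9.1, 6.0) in frame 2.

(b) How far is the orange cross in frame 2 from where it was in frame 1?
1.6

The orange cross moved from (6.7, 4.5) to (8.1, 3.8), a distance of √(1.4² + 0.7²) ≈ 1.6.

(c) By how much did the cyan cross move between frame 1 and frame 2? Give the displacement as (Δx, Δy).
(0.3, -0.3)

The cyan cross was at (0.9, 4.6) in frame 1 and (1.2, 4.3) in frame 2.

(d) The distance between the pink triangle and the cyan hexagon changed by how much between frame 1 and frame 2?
-0.6

Distance in frame 1: 2.7. Distance in frame 2: 2.1.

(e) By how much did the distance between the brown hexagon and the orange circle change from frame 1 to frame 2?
-0.9

Distance in frame 1: 3.7. Distance in frame 2: 2.8.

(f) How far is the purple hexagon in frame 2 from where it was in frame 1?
2.6

The purple hexagon moved from (6.9, 3.0) to (4.5, 4.1), a distance of √(2.4² + 1.1²) ≈ 2.6.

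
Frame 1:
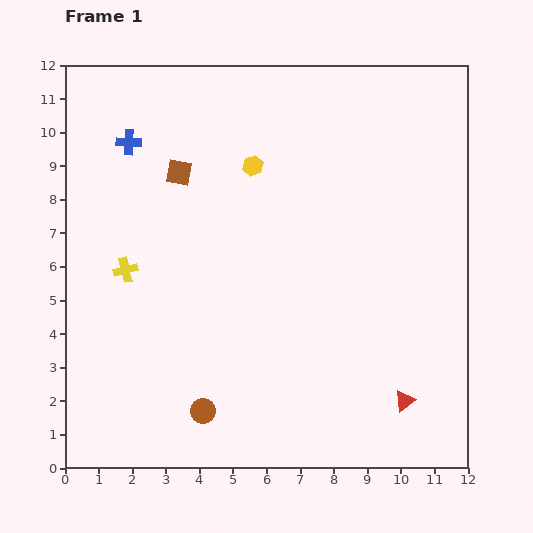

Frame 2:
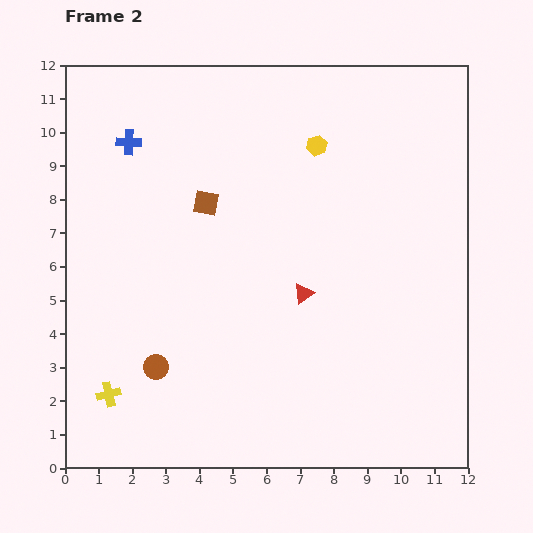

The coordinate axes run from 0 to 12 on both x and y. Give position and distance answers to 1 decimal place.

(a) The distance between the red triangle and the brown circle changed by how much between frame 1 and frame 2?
-1.1

Distance in frame 1: 6.0. Distance in frame 2: 4.9.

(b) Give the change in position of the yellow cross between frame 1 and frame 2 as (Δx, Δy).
(-0.5, -3.7)

The yellow cross was at (1.8, 5.9) in frame 1 and (1.3, 2.2) in frame 2.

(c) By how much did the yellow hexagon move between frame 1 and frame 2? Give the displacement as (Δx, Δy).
(1.9, 0.6)

The yellow hexagon was at (5.6, 9.0) in frame 1 and (7.5, 9.6) in frame 2.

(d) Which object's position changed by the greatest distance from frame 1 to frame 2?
the red triangle

(moved 4.4; next 3.7)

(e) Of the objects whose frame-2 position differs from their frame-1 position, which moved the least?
the brown square

(moved 1.2)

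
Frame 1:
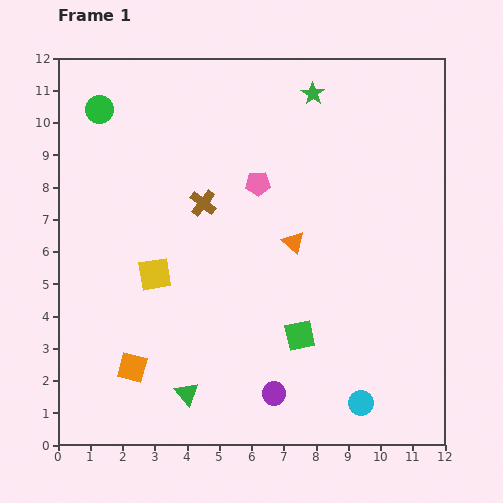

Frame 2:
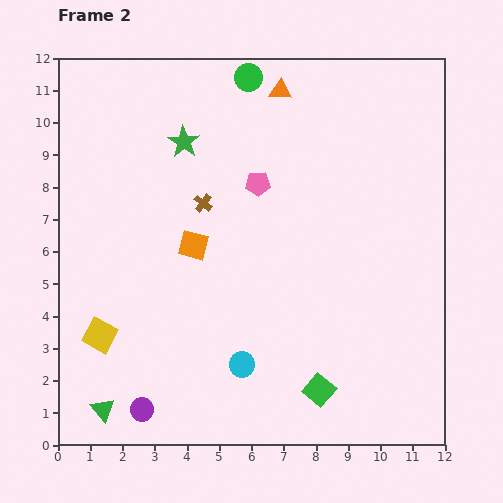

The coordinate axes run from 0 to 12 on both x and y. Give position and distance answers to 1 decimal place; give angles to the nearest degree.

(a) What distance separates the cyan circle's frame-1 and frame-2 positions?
3.9

The cyan circle moved from (9.4, 1.3) to (5.7, 2.5), a distance of √(3.7² + 1.2²) ≈ 3.9.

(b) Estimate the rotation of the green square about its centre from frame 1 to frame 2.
39° counter-clockwise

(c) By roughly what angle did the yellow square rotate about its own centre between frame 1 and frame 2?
38° clockwise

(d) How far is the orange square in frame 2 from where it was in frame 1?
4.2

The orange square moved from (2.3, 2.4) to (4.2, 6.2), a distance of √(1.9² + 3.8²) ≈ 4.2.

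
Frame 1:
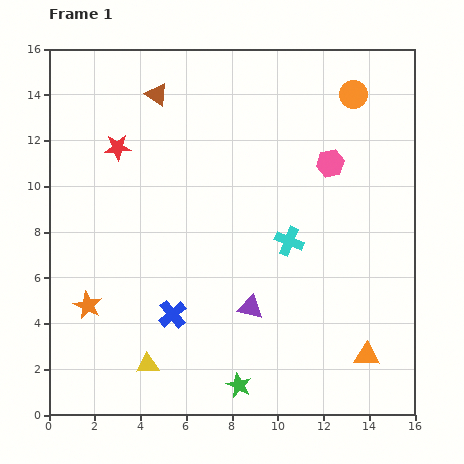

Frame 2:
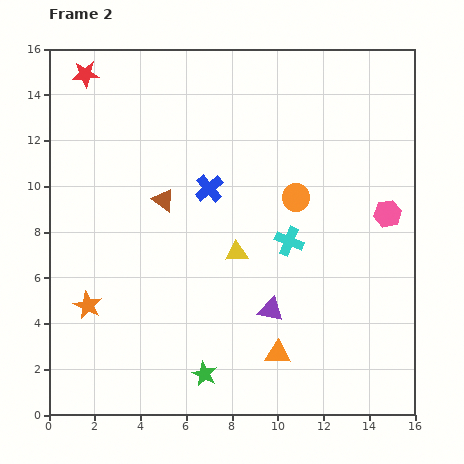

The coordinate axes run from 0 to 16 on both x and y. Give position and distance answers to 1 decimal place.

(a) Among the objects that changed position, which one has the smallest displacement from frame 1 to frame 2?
the purple triangle

(moved 0.9)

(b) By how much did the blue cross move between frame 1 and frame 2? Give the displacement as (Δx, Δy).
(1.6, 5.5)

The blue cross was at (5.4, 4.4) in frame 1 and (7.0, 9.9) in frame 2.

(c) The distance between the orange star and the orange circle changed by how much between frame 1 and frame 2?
-4.6

Distance in frame 1: 14.8. Distance in frame 2: 10.2.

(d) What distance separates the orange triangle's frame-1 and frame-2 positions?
3.9

The orange triangle moved from (13.9, 2.6) to (10.0, 2.7), a distance of √(3.9² + 0.1²) ≈ 3.9.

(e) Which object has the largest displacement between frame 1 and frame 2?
the yellow triangle

(moved 6.3; next 5.7)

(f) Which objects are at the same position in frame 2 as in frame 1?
the orange star, the cyan cross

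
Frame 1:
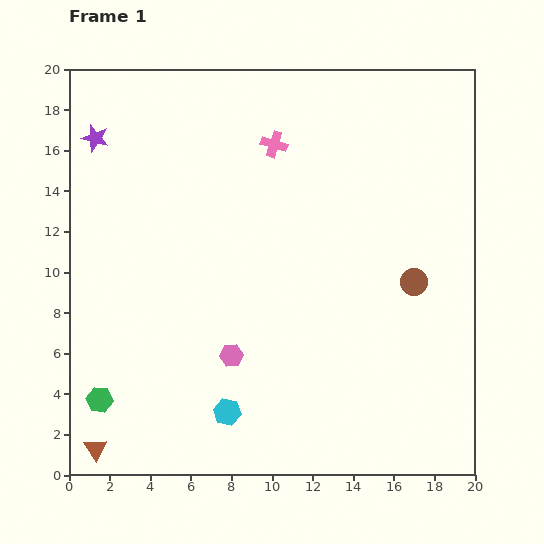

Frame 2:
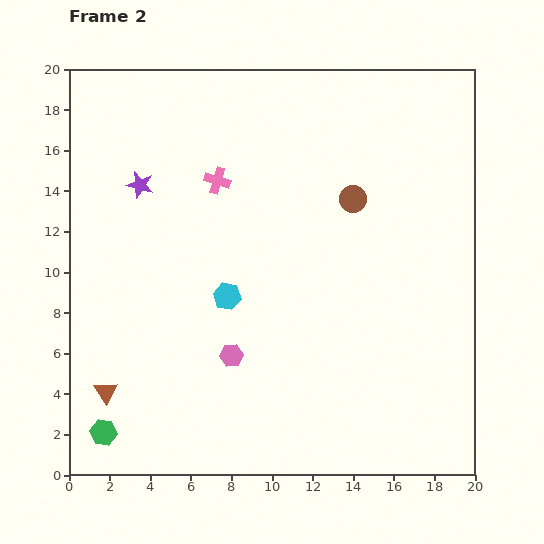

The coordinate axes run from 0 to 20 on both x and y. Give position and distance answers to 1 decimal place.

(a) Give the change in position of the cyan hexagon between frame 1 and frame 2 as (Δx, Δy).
(0.0, 5.7)

The cyan hexagon was at (7.8, 3.1) in frame 1 and (7.8, 8.8) in frame 2.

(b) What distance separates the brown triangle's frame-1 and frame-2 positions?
2.8

The brown triangle moved from (1.3, 1.3) to (1.8, 4.1), a distance of √(0.5² + 2.8²) ≈ 2.8.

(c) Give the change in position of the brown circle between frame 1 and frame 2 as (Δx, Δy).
(-3.0, 4.1)

The brown circle was at (17.0, 9.5) in frame 1 and (14.0, 13.6) in frame 2.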